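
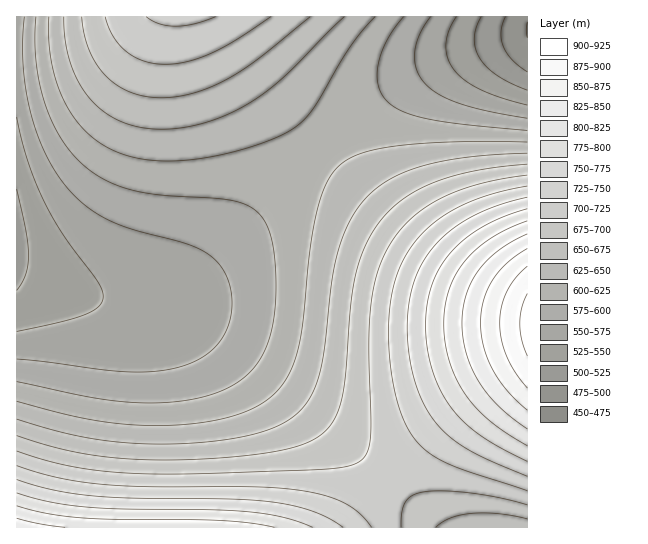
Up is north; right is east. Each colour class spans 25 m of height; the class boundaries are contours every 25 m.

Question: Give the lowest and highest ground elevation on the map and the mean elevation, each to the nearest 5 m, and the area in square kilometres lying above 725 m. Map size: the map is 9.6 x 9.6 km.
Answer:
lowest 475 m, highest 910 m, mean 655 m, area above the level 17.1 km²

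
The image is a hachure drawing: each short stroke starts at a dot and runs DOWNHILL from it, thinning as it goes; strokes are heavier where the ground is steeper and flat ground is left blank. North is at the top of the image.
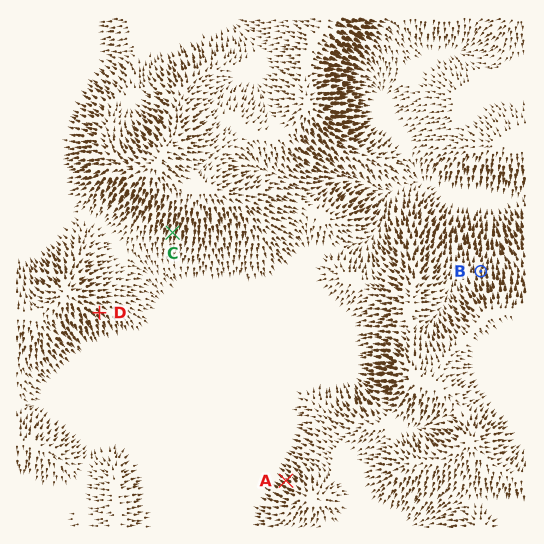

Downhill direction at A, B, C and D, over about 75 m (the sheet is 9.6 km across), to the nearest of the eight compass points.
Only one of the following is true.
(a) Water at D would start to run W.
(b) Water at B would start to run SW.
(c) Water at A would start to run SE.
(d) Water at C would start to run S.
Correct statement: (d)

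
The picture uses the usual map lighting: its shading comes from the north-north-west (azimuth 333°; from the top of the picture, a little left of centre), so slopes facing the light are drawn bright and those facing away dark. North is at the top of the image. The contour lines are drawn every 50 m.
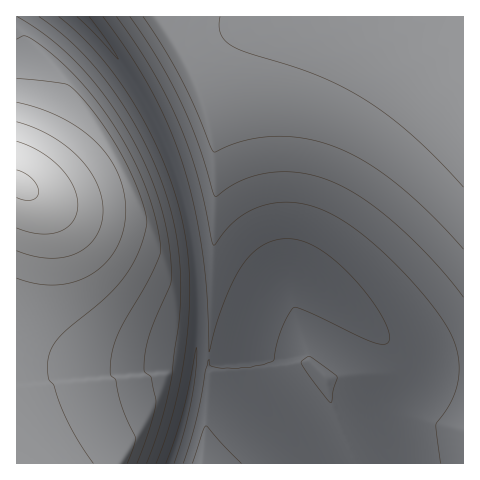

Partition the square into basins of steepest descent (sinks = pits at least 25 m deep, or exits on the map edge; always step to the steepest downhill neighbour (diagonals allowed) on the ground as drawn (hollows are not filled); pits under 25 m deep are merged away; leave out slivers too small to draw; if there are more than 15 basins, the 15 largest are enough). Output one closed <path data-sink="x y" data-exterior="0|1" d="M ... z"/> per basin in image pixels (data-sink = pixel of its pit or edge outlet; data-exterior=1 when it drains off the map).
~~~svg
<path data-sink="171 462" data-exterior="0" d="M463 16l-172 0-43 9-31 15-11 13-4 13 0 14 10 43 5 42-1 57-5 4-58 10-76-19-25-12-33-21-3 1 1 279 447-1z"/><path data-sink="84 17" data-exterior="1" d="M290 16l-273 0-1 167 36 22 25 12 76 19 61-11 3-26 0-34-5-42-10-43 2-23 13-17 21-11 21-7z"/>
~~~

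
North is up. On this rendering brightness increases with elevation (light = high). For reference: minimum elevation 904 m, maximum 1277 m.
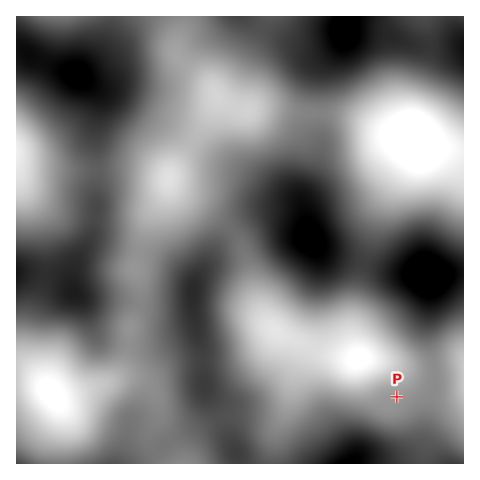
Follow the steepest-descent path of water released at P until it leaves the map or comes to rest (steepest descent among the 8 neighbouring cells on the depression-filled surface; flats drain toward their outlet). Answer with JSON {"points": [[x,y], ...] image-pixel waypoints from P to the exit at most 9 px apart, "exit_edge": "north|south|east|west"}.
{"points": [[397, 397], [403, 406], [412, 416], [416, 425], [416, 434], [414, 444], [405, 453], [396, 456], [386, 456], [377, 456], [368, 456], [358, 460], [355, 463]], "exit_edge": "south"}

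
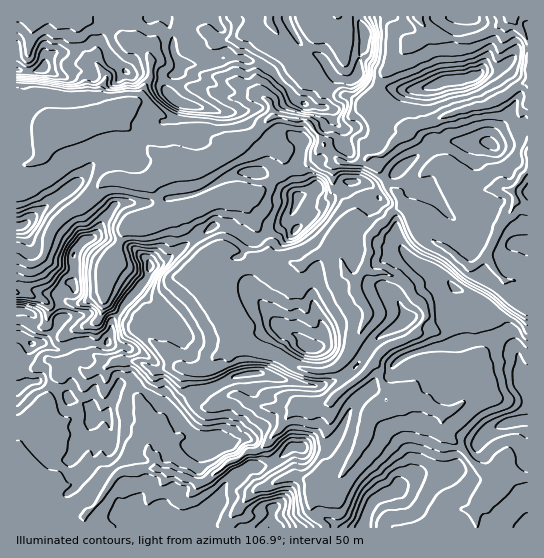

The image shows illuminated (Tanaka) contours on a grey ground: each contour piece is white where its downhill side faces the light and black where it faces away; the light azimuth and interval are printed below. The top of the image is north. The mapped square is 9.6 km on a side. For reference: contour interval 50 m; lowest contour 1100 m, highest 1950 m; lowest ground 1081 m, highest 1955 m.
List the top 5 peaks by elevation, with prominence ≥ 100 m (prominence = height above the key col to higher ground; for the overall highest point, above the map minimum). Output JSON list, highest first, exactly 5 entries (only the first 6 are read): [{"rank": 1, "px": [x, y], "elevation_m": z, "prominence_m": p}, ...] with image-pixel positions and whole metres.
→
[{"rank": 1, "px": [31, 343], "elevation_m": 1955, "prominence_m": 874}, {"rank": 2, "px": [43, 69], "elevation_m": 1828, "prominence_m": 419}, {"rank": 3, "px": [511, 422], "elevation_m": 1685, "prominence_m": 149}, {"rank": 4, "px": [297, 197], "elevation_m": 1667, "prominence_m": 153}, {"rank": 5, "px": [311, 347], "elevation_m": 1629, "prominence_m": 192}]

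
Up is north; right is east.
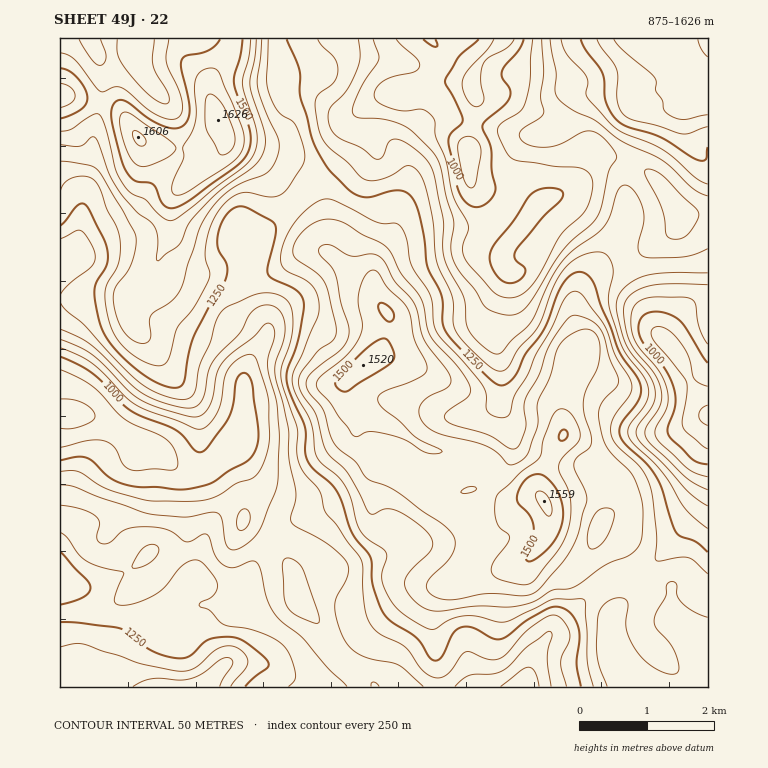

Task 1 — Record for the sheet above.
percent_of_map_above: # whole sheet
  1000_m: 93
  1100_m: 80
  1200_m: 60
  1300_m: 40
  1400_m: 18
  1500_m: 4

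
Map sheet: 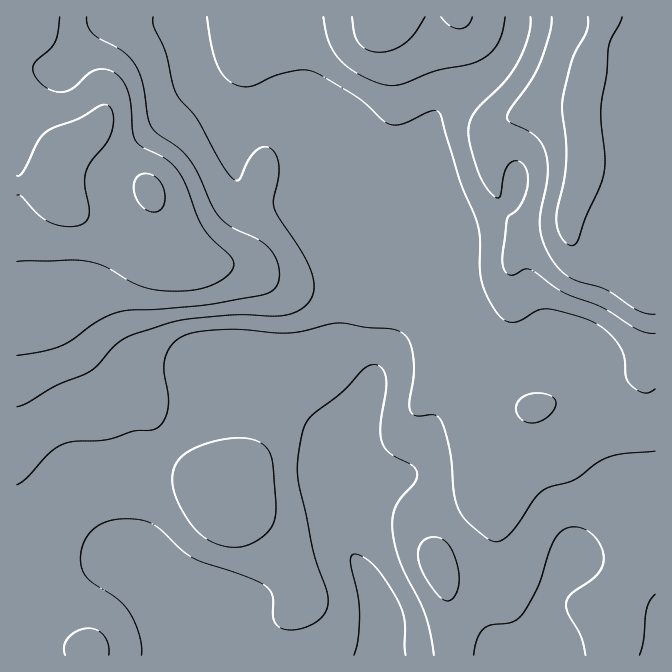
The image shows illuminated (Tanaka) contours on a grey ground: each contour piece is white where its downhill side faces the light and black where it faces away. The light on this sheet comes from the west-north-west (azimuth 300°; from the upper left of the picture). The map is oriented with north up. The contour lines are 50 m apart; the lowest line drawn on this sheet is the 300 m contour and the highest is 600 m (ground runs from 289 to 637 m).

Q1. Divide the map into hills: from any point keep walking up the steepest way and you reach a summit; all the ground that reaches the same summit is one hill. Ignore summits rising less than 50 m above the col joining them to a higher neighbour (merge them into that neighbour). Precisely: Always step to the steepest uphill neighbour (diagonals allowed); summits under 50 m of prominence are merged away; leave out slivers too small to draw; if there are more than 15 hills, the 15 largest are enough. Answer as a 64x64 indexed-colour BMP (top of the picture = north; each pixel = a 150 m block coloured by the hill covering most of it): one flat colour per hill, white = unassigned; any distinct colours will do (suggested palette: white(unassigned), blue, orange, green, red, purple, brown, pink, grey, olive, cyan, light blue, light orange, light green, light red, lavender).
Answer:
<image width="64" height="64" href="data:image/bmp;base64,Qk12CAAAAAAAAHYAAAAoAAAAQAAAAEAAAAABAAQAAAAAAAAIAAATCwAAEwsAABAAAAAAAAAA////ALR3HwAOf/8ALKAsACgn1gC9Z5QAS1aMAMJ34wB/f38AIr28AM++FwDox64AeLv/AIrfmACWmP8A1bDFABEREREREREREREREREREREREREREREREREREREREREREREREREREREREREREREREREREREREREREREREREREREREREREREREREREREREREREREREREREREREREREREREREREREREREREREREREREREREREREREREREREREREREREREREREREREREREREREREREREREREREREREREREREREREREREREREREREREREREREREREREREREREREREREREREREREREREREREREREREREREREREREREREREREREREREREREREREREREREREREREREREREREREREREREREREREREREREREREREREREREREREREREREREREREREREREREREREREREREREREREREREREREREREREREREREREREREREREREREREREREREREREREREREREREREREREREREREREREREREREREREREREREREREREREREREREREREREREREREREREREREREREREREREREREREREREREREREREREREREREREREREREREREREREREREREREREREREREREREREREREREREREREREREREREREREREREREREREREREREREREREREREREREREREREREREREREREREREREREREREREREREREREREREREREREREREREREREREREREREREREREREiIREREREREREREREREREREREREREREREREREREREREiIhEREREREREREREREREREREiIiIhEREREREREREREiIiERERERERERERERERERERESIiIiIRERERERERERESIiIRERERERERERERERERERERIiIiIiERERERERERESIiIhERERERERERERERERERERESIiIiIRERERERERERIiIiERERERERERERERERERERERIiIiIhEREREREREREiIiIRERERERERERERERERERERESIiIiIRERERERERESIiIhERERERERERERERERERERERIiIiIhERERERERERIiIiERERERERERERERERERERERESIiIiERERERERERIiIiIRERERERERERERERERERERERIiIiIhEREREREREiIiIhERERERERERERERERERERERESIiIiERERERERESIiIiERERERERERERERERERERERERIiIiIiERERERESIiIiIRERERERERERERERERERERERESIiIiIiIiERERIiIiIhEREREREREREREREREREREREREiIiIiIiIiIiIiIiIiERERERERERERERERERERERERERIiIiIiIiIiIiIiIiIRERERERERERERERERERERERERESIiIiIiIiIiIiIiIhERERERERERERERERERERERERERESIiIiIiIiIiIiIiERERERERERERERERERERERERERERIiIiIiIiIiIiIiIREREREREREREREREREREREREREREiIiIiIiIiIiIiIhERERERERERERERERERERERERERESIiIiIiIiIiIiIiERERERERERERERERERERERERERERIiIiIiIiIiIiIiIRERERERERERERERERERERERERERESIiIiIiIiIiIiIhERERERERERERERERERERERERERERIiIiIiIiIiIiIiEREREREREREREREREREREREREREREiIiIiIiIiIiIiIRERERERERERERERERERERERERERESIiIiIiIiIiIiIhEREREREREREREREREREREREREREyIiIiIiIiIiIiIiEREREREREREREREREREREREREREzIiIiIiIiIiIiIiIRERERERERERERERERERERERERMzMiIiIiIiIiIiIiIhERERERERERERERERERERERMzMzMiIiIiIiIiIiIiIiEREREREREREREREREREREREzMzMyIiIiIiIiIiIiIiIREREREREREREREREREREREzMzMzIiIiIiIiIiIiIiIhEREREREREREREREREREREzMzMzIiIiIiIiIiIiIiIiERERERERERERERERERERETMzMzMyIiIiIiIiIiIiIiIRERERERERERERERERERETMzMzMzIiIiIiIiIiIiIiIhERERERERERERERERERERMzMzMzMiIiIiIiIiIiIiIiERERERERERERERERERERIzMzMzMyIiIiIiIiIiIiIiIRERERERERERERERERERIzMzMzMzMiIiIiIiIiIiIiIhERERERERERERESIiIiIzMzMzMzMyIiIiIiIiIiIiIiERERERERERERESIiIiIjMzMzMzMzMiIiIiIiIiIiIiIRERERERERERESIiIiIiMzMzMzMzMzMiIiIiIiIiIiIhERERERERERESIiIiIiIzMzMzMzMzMzIiIiIiIiIiIiERERERERERERIiIiIiIzMzMzMzMzMzMzIiIiIiIiIiIREREREREREREiIiIiIjMzMzMzMzMzMzMyIiIiIiIiIhERERERERERESIiIiIiMzMzMzMzMzMzMzIiIiIiIiIiERERERERERERIiIiIiIzMzMzMzMzMzMzMyIiIiIiIiIRERERERERERIiIiIiIiMzMzMzMzMzMzMzIiIiIiIiIhEREREREREREiIiIiIiIzMzMzMzMzMzMzMiIiIiIiIi"/>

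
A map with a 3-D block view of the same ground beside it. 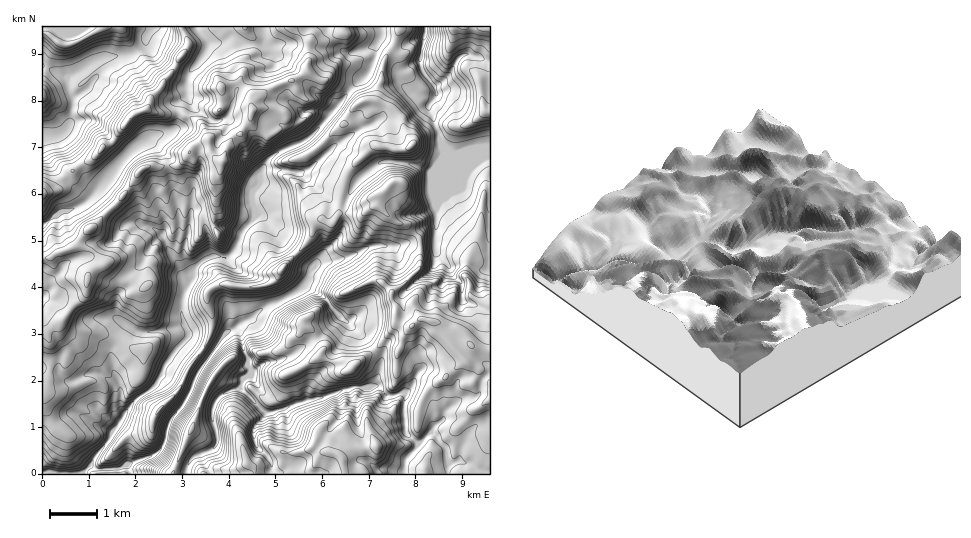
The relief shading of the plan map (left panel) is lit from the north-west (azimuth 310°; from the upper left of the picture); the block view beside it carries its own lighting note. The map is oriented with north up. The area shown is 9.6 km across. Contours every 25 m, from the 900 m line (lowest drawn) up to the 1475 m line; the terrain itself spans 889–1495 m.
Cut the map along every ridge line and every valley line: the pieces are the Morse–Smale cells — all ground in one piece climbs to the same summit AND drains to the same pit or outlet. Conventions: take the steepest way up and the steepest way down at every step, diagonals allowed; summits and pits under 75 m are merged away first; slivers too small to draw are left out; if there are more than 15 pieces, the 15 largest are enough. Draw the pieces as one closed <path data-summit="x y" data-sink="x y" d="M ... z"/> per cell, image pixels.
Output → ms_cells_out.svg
<path data-summit="376 445" data-sink="50 473" d="M400 26l-18 1 0 9-6 9 0 10-7 17-18 15-29 38-15 14-31 14-10 9-6 12 0 9-8 10 4 23-13 15-10 21-7 6-8-2-9 1-14 11-13 32 0 17 2 7-28 8-18 0-9-6-7 4-11 21 2 20 7 17 0 6-13-16-12-6-10 3-11 6-7 0-13-11-12-2 1 106 87 0-3-9-6 3-10 1-15 0-6-4 7-11 11-13 4-10 19-26 25-21 10-20 20-25 23 17 15-21 10-7 6 5 11 41-8 6-3 8-10 2-13 9-5 10 5 34-5 7-17 6-8 12-1 6 218-1 2-15 12-13 0-2-13-13-1-25 2-11-4-2-14 4-9-10-6 0 7-16 0-13-14-18-35-31-7-11-15-10-7 0 6-7 4-11 29-34 3-9 0-13-6 0 6-30-32-16 25-23 24-16 12-4 10-9 2-10-11-5 8-19 3-23 9-13z"/><path data-summit="222 162" data-sink="50 473" d="M381 26l-90 0 18 16-2 29-14 10-22 7-18 13-3 20-8 12-11 7-9 21-4-1-7-6-2-13-3-1-12 6-7 11-11 9-27 0-6 2-24 34-36 33-9 13-16 4-8 6-8 1 0 108 2 2 10 1 13 11 7 0 11-6 10-3 12 6 13 15-2-13-5-9-2-20 11-21 7-4 9 6 18 0 28-8-2-7 0-17 13-32 14-11 9-1 8 2 7-6 10-21 13-15-4-23 8-10 0-9 6-12 10-9 31-14 15-14 29-38 18-15 7-17 0-10 6-9z"/><path data-summit="430 321" data-sink="50 473" d="M419 241l-22 5-22-1-30 13-27 5-6 6-4 11-6 7 7 0 15 10 7 11 32 28 17 21 0 13-7 16 6 0 9 10 14-4 4 2-2 11 1 25 13 13 0 2-12 13-2 15 85 1 1-122-17-5-17-14-7 0-4 3-6-11-6-4-12-2-11 8-12-5-2-4 0-11-4-6 0-8 27-24z"/><path data-summit="430 321" data-sink="425 27" d="M444 147l0 7-4 10 0 32-4 8-1 35-15 2-1 28-27 24 0 8 4 6 0 11 2 4 12 5 11-8 12 2 6 4 6 11 4-3 7 0 17 14 16 5 1-45-20-12 0-9-4-10 0-6 14-36 3-37 7-2 0-45-15 0-22 4z"/><path data-summit="130 119" data-sink="43 136" d="M197 26l-9 0-15 5-20-5-6 9-3 10-10 8-5 2-27 3-19 11 10 11-7 10-12 8-4 25-5 7-7 5 22 31 14-8 9-12 7-2 24-29 10-5 13 4 20-2 3-11 7-6-1-9 2-10 15-20 6-13z"/><path data-summit="222 162" data-sink="43 136" d="M290 26l-93 1 12 16-6 13-15 20-2 10 1 9-7 6-3 11 25 13 7 14 2 15 7 6 5 1 8-21 11-7 8-12 2-7-1-8 5-8 18-11 22-7 11-9 2-29z"/><path data-summit="489 27" data-sink="425 27" d="M489 26l-63 1-6 37 2 7 14 20 0 4-8 12 5 8 9 31 11 8 13-3 24-2z"/><path data-summit="222 162" data-sink="43 225" d="M179 112l-2 1 0 10-4 7-20 6-16 9-40 43-9-9-9-13-13 9-13 15-11 5 1 63 7 0 8-6 16-4 9-13 36-33 24-34 6-2 27 0 11-9 7-11 15-6-9-17z"/><path data-summit="192 428" data-sink="50 473" d="M235 328l-11 7-27 38-10 26-18 23-3 18-5 9-11 7-21 8-2 2 4 8 54 0 5-13 5-6 14-4 7-6 1-11-5-14 2-14 6-10 20-8 3-8 8-6-11-41z"/><path data-summit="159 409" data-sink="50 473" d="M187 339l-17 18-14 27-7 7-11 6-14 17-6 12-6 5-4 10-15 17-3 7 2 2 4 2 25-1 16-8 13-4 11-7 5-9 4-20 13-15 14-32 12-16z"/><path data-summit="390 185" data-sink="425 27" d="M396 161l-16 1-17 12-11 14-7 15-1 9 2 2 17 0 11-8 5 0 14 14 12 4 11 11 9-8 11-3 0-20 4-8 0-32-7 8-3 0-19-8z"/><path data-summit="59 43" data-sink="43 136" d="M152 26l-109 0-1 39 26 12 31-18 30-4 5-2 10-8z"/><path data-summit="411 146" data-sink="425 27" d="M404 87l-10 3-9 15 6 3 9 10 5 12 7 11 0 5-9 4-23-4-8 1-21 21-6 14 9 3 9-11 20-13 28 3 19 8 3 0 6-7 5-15-16-43 7-10-14-2z"/><path data-summit="411 146" data-sink="50 473" d="M388 105l-4 2-1 8-6 5-7 5-9 3-24 16-25 23 32 15 7-14 21-21 8-1 15 4 15-3 2-6-7-11-5-12z"/><path data-summit="390 185" data-sink="50 473" d="M379 206l-5 0-11 8-18-1-1 13-3 9-24 27 28-4 30-13 22 1 14-5 5-6-11-11-12-4z"/>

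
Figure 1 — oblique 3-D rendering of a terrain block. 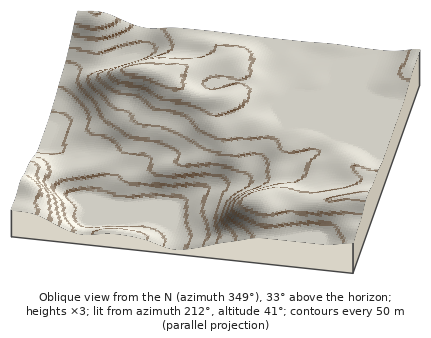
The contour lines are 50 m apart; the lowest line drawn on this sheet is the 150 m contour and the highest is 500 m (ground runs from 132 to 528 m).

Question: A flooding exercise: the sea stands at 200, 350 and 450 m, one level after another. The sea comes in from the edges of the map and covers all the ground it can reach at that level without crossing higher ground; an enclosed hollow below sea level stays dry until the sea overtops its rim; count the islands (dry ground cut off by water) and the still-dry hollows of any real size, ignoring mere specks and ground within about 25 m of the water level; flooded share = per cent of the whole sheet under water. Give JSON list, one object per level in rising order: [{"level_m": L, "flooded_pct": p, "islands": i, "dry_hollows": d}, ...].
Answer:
[{"level_m": 200, "flooded_pct": 13, "islands": 0, "dry_hollows": 0}, {"level_m": 350, "flooded_pct": 37, "islands": 0, "dry_hollows": 0}, {"level_m": 450, "flooded_pct": 86, "islands": 1, "dry_hollows": 0}]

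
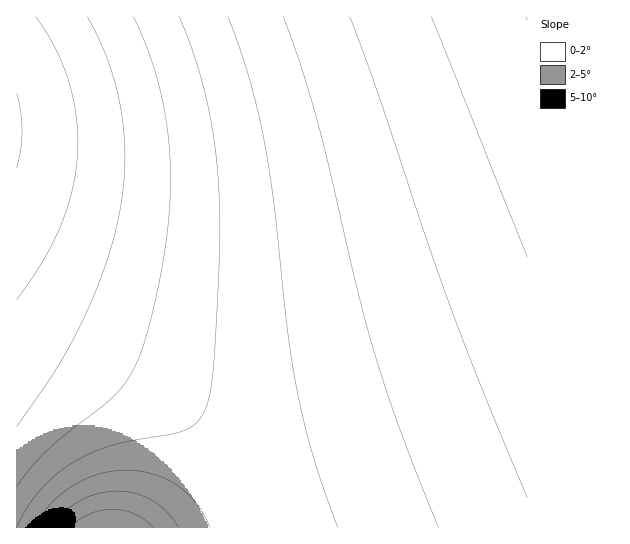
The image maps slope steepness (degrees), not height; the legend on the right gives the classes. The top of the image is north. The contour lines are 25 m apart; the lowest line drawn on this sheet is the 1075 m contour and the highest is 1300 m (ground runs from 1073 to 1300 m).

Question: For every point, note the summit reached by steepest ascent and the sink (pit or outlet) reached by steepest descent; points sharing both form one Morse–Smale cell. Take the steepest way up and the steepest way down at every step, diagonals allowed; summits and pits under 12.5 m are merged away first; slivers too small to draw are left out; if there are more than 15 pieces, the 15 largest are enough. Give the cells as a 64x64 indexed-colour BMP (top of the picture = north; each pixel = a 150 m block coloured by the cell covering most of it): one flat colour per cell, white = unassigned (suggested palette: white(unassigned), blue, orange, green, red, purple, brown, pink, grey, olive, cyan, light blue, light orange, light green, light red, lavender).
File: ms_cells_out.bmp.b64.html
<image width="64" height="64" href="data:image/bmp;base64,Qk12CAAAAAAAAHYAAAAoAAAAQAAAAEAAAAABAAQAAAAAAAAIAAATCwAAEwsAABAAAAAAAAAA////ALR3HwAOf/8ALKAsACgn1gC9Z5QAS1aMAMJ34wB/f38AIr28AM++FwDox64AeLv/AIrfmACWmP8A1bDFACIiIiIiIiIiIiIiIiIiIhERERERERERERERERERERERIiIiIiIiIiIiIiIiIiIiEREREREREREREREREREREREiIiIiIiIiIiIiIiIiIiIRERERERERERERERERERERESIiIiIiIiIiIiIiIiIiIRERERERERERERERERERERERIiIiIiIiIiIiIiIiIiIhEREREREREREREREREREREREiIiIiIiIiIiIiIiIiIhERERERERERERERERERERERESIiIiIiIiIiIiIiIiIiERERERERERERERERERERERERIiIiIiIiIiIiIiIiIiEREREREREREREREREREREREREiIiIiIiIiIiIiIiIiIRERERERERERERERERERERERESIiIiIiIiIiIiIiIiIRERERERERERERERERERERERERIiIiIiIiIiIiIiIiIREREREREREREREREREREREREREiIiIiIiIiIiIiIiIRERERERERERERERERERERERERESIiIiIiIiIiIiIiIRERERERERERERERERERERERERERIiIiIiIiIiIiIiIREREREREREREREREREREREREREREiIiIiIiIiIiIiIRERERERERERERERERERERERERERESIiIiIiIiIiIiIRERERERERERERERERERERERERERERIiIiIiIiIiIiIREREREREREREREREREREREREREREREiIiIiIiIiIiERERERERERERERERERERERERERERERESIiIiIiIiIiERERERERERERERERERERERERERERERERIiIiIiIiIhEREREREREREREREREREREREREREREREREiIiIiIiIRERERERERERERERERERERERERERERERERESIiIiIiERERERERERERERERERERERERERERERERERERIiIiIhEREREREREREREREREREREREREREREREREREREiIiIRERERERERERERERERERERERERERERERERERERESIiIRERERERERERERERERERERERERERERERERERERERIiEREREREREREREREREREREREREREREREREREREREREhERERERERERERERERERERERERERERERERERERERERERERERERERERERERERERERERERERERERERERERERERERERERERERERERERERERERERERERERERERERERERERERERERERERERERERERERERERERERERERERERERERERERERERERERERERERERERERERERERERERERERERERERERERERERERERERERERERERERERERERERERERERERERERERERERERERERERERERERERERERERERERERERERERERERERERERERERERERERERERERERERERERERERERERERERERERERERERERERERERERERERERERERERERERERERERERERERERERERERERERERERERERERERERERERERERERERERERERERERERERERERERERERERERERERERERERERERERERERERERERERERERERERERERERERERERERERERERERERERERERERERERERERERERERERERERERERERERERERERERERERERERERERERERERERERERERERERERERERERERERERERERERERERERERERERERERERERERERERERERERERERERERERERERERERERERERERERERERERERERERERERERERERERERERERERERERERERERERERERERERERERERERERERERERERERERERERERERERERERERERERERERERERERERERERERERERERERERERERERERERERERERERERERERERERERERERERERERERERERERERERERERERERERERERERERERERERERERERERERERERERERERERERERERERERERERERERERERERERERERERERERERERERERERERERERERERERERERERERERERERERERERERERERERERERERERERERERERERERERERERERERERERERERERERERERERERERERERERERERERERERERERERERERERERERERERERERERERERERERERERERERERERERERERERERERERERERERERERERERERERERERERERERERERERERERERERERERERERERERERERERERERERERERERERERERERERERERERERERERERERERERERERERERERERERERERERERERERERERERERERERERERERERERERERERERERERERERERERERERERERERERERERERERERERERERERERERERERERERERERERERERERERERERERERERERERERERERERERERERERERERERERERERERERERERERERERERERERERERERERERERERERERERERERERERERERERERERERERERERERERERERERERERERERERERERERERERERERERERERERERERERERERERERERERERERERERERERERERERERERERERERERERERERERERERERERERERERERERERERERERERERERERERERERERERERERERERERERERERERERERERERERERERERERERERERER"/>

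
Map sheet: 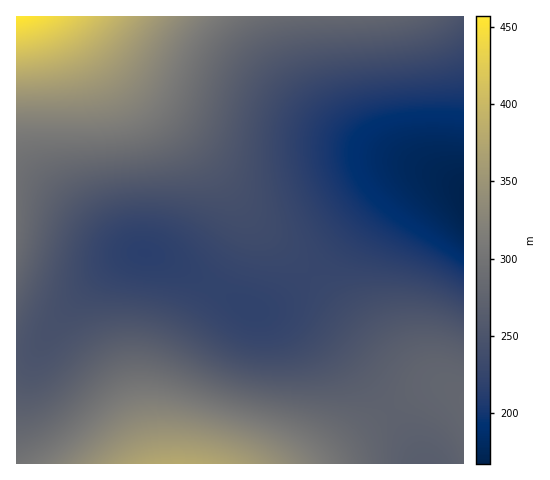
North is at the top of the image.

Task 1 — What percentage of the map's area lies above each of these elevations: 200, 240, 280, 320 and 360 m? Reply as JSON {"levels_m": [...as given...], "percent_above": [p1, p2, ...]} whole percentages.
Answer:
{"levels_m": [200, 240, 280, 320, 360], "percent_above": [92, 62, 28, 13, 5]}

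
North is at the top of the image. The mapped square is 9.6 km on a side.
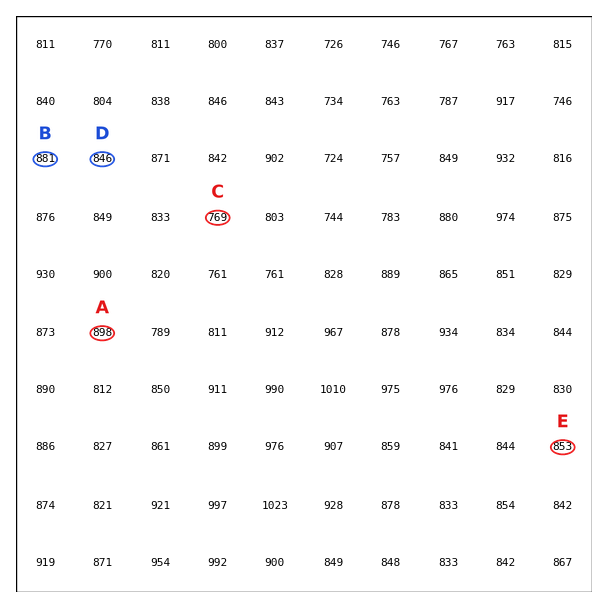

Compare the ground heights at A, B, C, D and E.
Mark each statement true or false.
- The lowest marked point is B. false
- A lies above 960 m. false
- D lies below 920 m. true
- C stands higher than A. false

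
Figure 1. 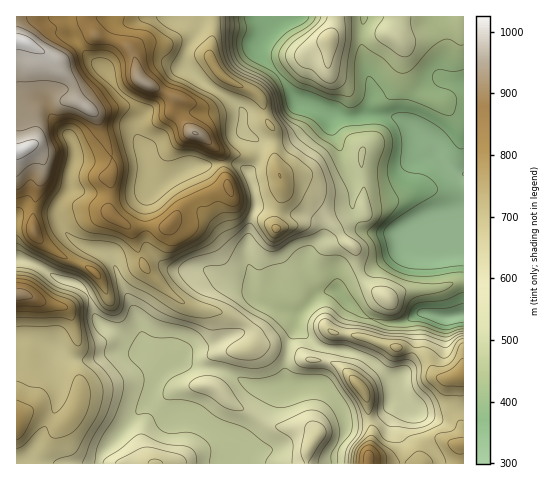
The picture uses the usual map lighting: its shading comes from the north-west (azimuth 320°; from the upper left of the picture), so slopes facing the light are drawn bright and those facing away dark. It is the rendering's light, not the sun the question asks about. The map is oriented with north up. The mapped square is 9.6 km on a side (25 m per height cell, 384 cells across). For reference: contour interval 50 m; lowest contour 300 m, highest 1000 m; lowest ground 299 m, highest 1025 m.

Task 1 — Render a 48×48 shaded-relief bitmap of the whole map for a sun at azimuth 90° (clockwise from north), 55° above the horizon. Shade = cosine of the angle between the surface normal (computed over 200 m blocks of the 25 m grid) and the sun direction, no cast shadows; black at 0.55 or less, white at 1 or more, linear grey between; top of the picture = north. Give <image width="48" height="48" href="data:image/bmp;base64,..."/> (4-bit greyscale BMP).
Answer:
<image width="48" height="48" href="data:image/bmp;base64,Qk32BAAAAAAAAHYAAAAoAAAAMAAAADAAAAABAAQAAAAAAIAEAAATCwAAEwsAABAAAAAAAAAAAAAAABEREQAiIiIAMzMzAERERABVVVUAZmZmAHd3dwCIiIgAmZmZAKqqqgC7u7sAzMzMAN3d3QDu7u4A////AJmaqry3Z3eJqsy6mZmIdWvLUATNyYmoZ6mZmrzKdniZmbu6mZmYdFrcYAPMuYmWZ7uYmrzclmiqmZqpmZiIdVjNswGrmHh2eMyomrzcuXmqmZmZmYh3d3e9xwKbmHZnd8y5ibzMypmqmZmZiIiIh3i8xxSrqYVFZru6iKvNy6mZmZmHeJqph3irpgXMqpYzeaq7mJvN3LqZmZh2irqpmIiaggftqYUkiaqql4rM3LqYiHd4q7qpmZmZUAvtqGMliJmamIrMzLqYh2eau6mZmZmWAGztpzEmiJmZmJvMy7qZiHeaqYiamYh0BKzLlxBGd5mpmavLu6mZmYiJh3irp2eHeKunhzJ3VJmqmazMupmZmYZnd4q7t2mqqZhTaHeZQZmql53cupmZmYZnd4q8yYmZh1VVi6mpMJmZh63buqmZmXZoh4m8yoY1h3mYZ4iXEJmZh87amqmIh2V5mZm8ymIoqYmZhmeYQIiIie7Hi7hmZWeZmru7unJJuZmZrLqql3eJrO6DnbZVVoqqvMuqqYZpuoVWrduZmpm8u9w03ZZVabuqu7qZmamJqFRYzcmZqqvLqqYI3HZXrLuqu6qZmaqql1VpvLqqqoq8umAc2WZ7zLqqqqmZmZqqlmeJqpmImXm6YxKtxle93LqqqqmZmamqh4qqqph3d5hiJYq8lVi8u7qZq6mZmqmZhpzMupmYiEIUm7uqdWmomqqau6iIqqmIdq3typmZmQBrzLqYZXl2iqq7u6dGq6mHeL3tuZmZmQPNyod3VZpmirzMu6QFu6qYi83duZmZmQbet2Zmabp2m7zLq6QWzcupq7vdupmZmSfdp2ZWm7lkaru7mrhYvLuru5rNy6mZmVjNp2ZYvMpzOKqpi+xnq7u8yprMu7qpmYm9uHZozcqGRXmYjfxmm7u8y5rMuqqqqqms2nVXzsqYdVZ3nupVnMu9y5rMuqqqqrmd62RYztqZmHZEndhFrLvNyprMupqqqrqd7HRXvtqZmZhlrbdGq7vdyYrMypmqqbqt7YVXvdqYmZdWvKlnq7vNuIrNy6qpiKu97oRYzcqHd2Mp7bqJu7u8p3q926qod4nO7WNZ3bmGMjWu7KmJzLu6hnm93KqYd4i+6kNr3aiGEFre65h63czKdnisy6mHd5m9yEON7KdURYvO25d83Lu6iIiauph3iZm6h1a+7KhCarvN25eu3KqpiJmaqYd4mpqod4rN3KdCabzNyna/7amHaKqZmIiJqpmYiJvNyUJXiru7l2ne/IZVebuYiZmZqpmZibzMkgW9uqqWaLvN2FRGrMuYiaqZmpmZmt3KUDrNyqhFu6msg0VZzdqHiaqpmYmZrO7JQFzd24Vb3KqnM2d63cqHeaupmYiZve2nQnzcy3WN7sqEJHh63cl3eLupiImrvMmHVqzLzJaN/9p0I2d53sl2ebupmKvLu4WKmZvMzKiN/9qGMjRZ3shmirupmLu7qnarqpq7uqmc/tuYdTE3zchXm7upiKq7qXm7qrqrqZmc79uZmFEFrchmmruZiA=="/>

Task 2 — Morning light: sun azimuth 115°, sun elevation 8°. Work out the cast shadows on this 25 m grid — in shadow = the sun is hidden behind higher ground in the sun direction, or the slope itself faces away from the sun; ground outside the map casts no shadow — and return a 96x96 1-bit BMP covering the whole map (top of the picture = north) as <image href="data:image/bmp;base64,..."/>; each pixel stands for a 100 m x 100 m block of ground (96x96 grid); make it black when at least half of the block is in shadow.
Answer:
<image width="96" height="96" href="data:image/bmp;base64,Qk2+BAAAAAAAAD4AAAAoAAAAYAAAAGAAAAABAAEAAAAAAIAEAAATCwAAEwsAAAIAAAAAAAAA////AAAAAAAAADwAAAAAGAfgAAAAAD4AAAAAeB/gAAAAAD8AAAAA/D/gAAAAAD+AAAAB/H/wABgAAB/AAAAB/v/wCDgAAA/AAAAA///wAH4AAAfAAAAAP//wD/4AAAHAAAAAP//wH/4AAAAAAAAA///wP/wAAAAAAAAD///gf/gAAAAAAAAH/n/g//AAAAAAAAAH/j/g//AAAAAAAAAP/j/gf/AAAAAAAAAHAD/gP+AAAAAAAAAAAH/AP+AAAAAAAAAAAH/AP8AAAAAAAAAAAP+AP8AAAAAAHgAAAf+AfwAAAAAAP4AAA/8Af8AAAAAAPwAAA/8A//wAAAAAGAAAAf4A//4AAAAAAAAAEPwA//4AAAAAAAAAPAAAP/8AAAAAA4AAPAAABP8AAAAAA9wAeAAAAP8AAAAAAh4AOAAAgP8AAAAAAA+AEAAD5/8AAAAAAAAAA8AH//8AAAAAAAAAD8H///8AAAAAAAAAH8f///8AAAAAAAAAP8f///8AAAAAAAAAf8fv//wAAAAAAAAA/+AAHwAAAGAAAAAB/8AgAAAAAOAAAAAB/8BwAAAAAeAAAAAAAAD4AAAAA+AAAAAAAAH4AAAAB8AAAAAAAAP8AACAH8AAAAAAAAPwAADAP4AAAAAAAAOAAPDAPwEAAAAAAAAAB/7ABgOAAAAAAAAAB/+AAAfAAAAAAAAAB/4AAAfAAAAAAAAAA/AAAAeAAAAAAAAAAAAAAAcAAAAAAAAAAAAAAAMAAAAAAAAAAADgAAAAAAAMAAAAAADgAAAAAAAeAAAAAADgAAAAAAA+AAAAAADgAAAGAAB+AAAAAADwAAAPAAB+AAAAAADwAAAfgAB+AAAAAADgAMA/wAB+AAAAAADgA+B/wAA8AAAAAAAgB+D/4AAcAAAAAAAAH+D/8AAcAAAAAAAAP+D/+AAcAAAAAAAAP8B//wAeAAAAAAAAHgA///gfAAAAAAAAD4AP//g/AAAAAAAAD8AB//g/AAAAAAAAH+AA//h/AAAAAAAAH/AAP/h+AAAAAAAAH/AAP+A+AAAAAAAAH8AAHgAeAAAAAAAAH4AAAAAeAAMAAAAAD4AAAAAOAAcAAABADwAA4AAEAAcAAADgHwAB8AAAAA+AAADgHwAD+AAAAB/AAAAAHwAH+AAAAD/wAAAADAAP+AAAAD/4AAAAAAAf8AAIAD/gAAAAAAA/gAAYAAAAAAAAAAB/gAAQAAAAAAAAAAB/gAAAAAAAAAAAAAB/gAAAAAAAAAAAAAAjAAAAAAAAAAAAAAAAAAAAAAAAAAAAAAGAAAAAAAAAAAAAAAfAAAAAAAAAAAAAAA/AAAAAAAAAAAAAAD/AAOAAcAAAAAAAAH/AAcAA8AAAAAAAAP+AA4AB8AAAAAAAAf+AB4AH8AAAAAAAAf8AD4AP8AAAAAAAAH4AD4Af+AAAAAAAAAAAD4A//AAAAAAAAgAAB8B//4AAAAAABwAAA8B//8AYAAAADwAAAIB//+A8AAAADAAAAAA//+A+AAAAAAAAAAA///A+AAAACAAAAAA///A+AAA="/>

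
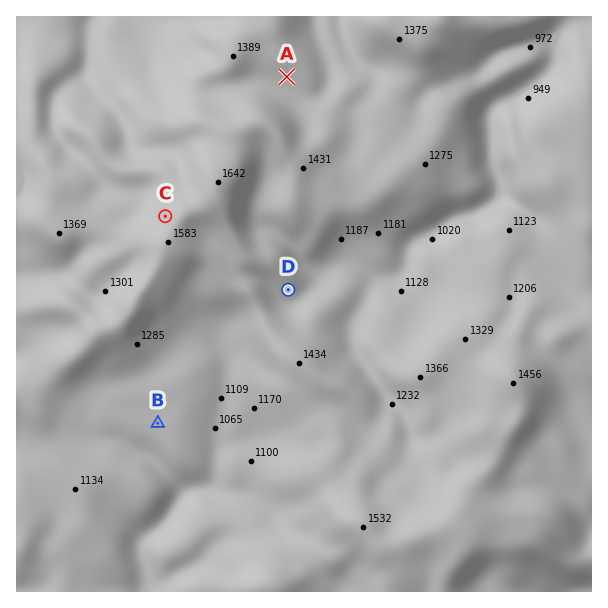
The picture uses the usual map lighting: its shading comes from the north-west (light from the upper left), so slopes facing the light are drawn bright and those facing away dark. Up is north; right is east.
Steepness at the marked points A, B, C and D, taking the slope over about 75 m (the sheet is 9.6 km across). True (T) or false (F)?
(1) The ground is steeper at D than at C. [F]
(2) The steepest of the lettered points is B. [F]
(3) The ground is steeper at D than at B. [T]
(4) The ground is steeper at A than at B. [T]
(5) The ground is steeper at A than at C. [F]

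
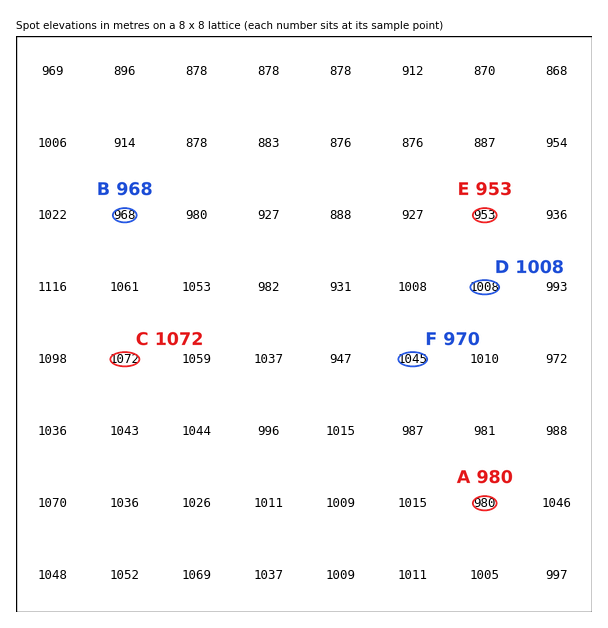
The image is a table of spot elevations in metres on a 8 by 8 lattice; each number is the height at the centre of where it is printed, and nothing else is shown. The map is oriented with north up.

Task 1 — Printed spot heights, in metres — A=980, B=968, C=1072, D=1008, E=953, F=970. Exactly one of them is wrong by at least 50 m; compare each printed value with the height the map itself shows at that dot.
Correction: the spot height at F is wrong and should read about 1045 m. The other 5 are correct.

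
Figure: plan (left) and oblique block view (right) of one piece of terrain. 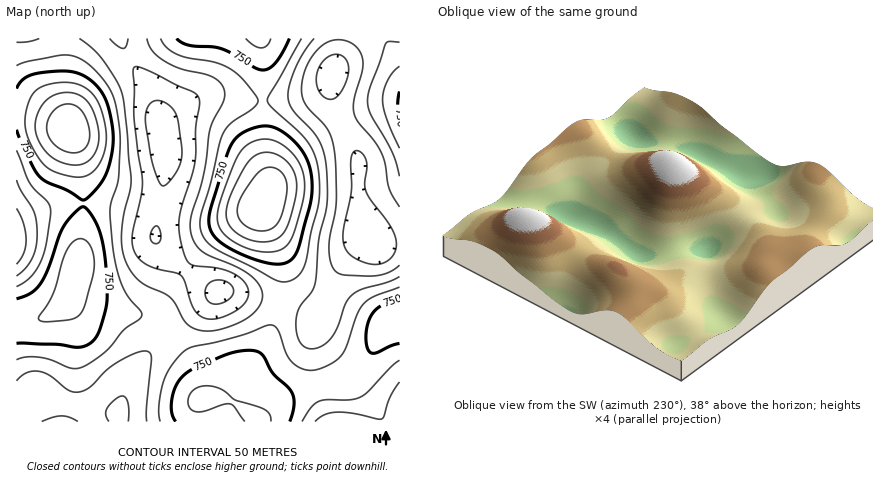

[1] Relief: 510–950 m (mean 690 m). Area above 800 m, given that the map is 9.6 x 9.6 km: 11.1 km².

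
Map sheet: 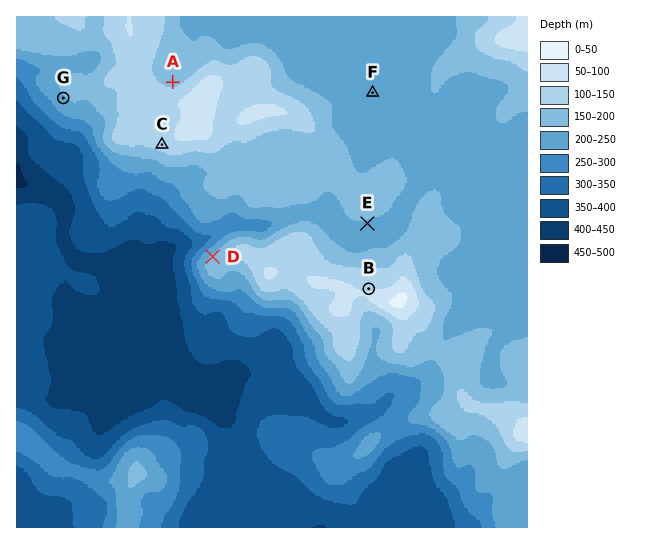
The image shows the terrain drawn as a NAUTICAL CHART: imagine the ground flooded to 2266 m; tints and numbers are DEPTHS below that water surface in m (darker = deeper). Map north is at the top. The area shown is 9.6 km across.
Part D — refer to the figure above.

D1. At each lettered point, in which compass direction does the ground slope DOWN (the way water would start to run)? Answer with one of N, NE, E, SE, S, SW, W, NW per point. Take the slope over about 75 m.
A N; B N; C SW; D NW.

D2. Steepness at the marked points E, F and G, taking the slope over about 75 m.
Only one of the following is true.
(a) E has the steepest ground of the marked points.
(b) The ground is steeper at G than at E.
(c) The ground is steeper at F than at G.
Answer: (b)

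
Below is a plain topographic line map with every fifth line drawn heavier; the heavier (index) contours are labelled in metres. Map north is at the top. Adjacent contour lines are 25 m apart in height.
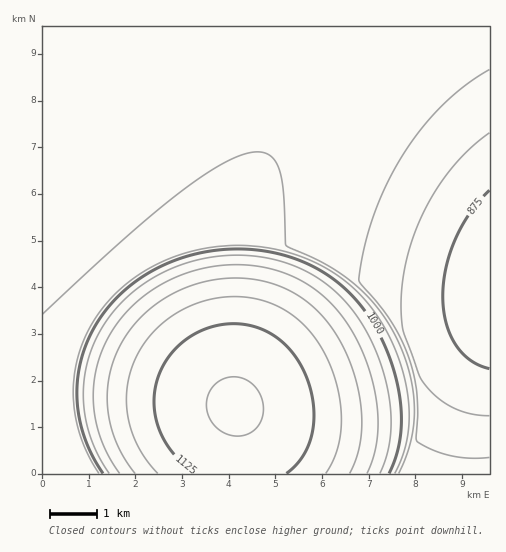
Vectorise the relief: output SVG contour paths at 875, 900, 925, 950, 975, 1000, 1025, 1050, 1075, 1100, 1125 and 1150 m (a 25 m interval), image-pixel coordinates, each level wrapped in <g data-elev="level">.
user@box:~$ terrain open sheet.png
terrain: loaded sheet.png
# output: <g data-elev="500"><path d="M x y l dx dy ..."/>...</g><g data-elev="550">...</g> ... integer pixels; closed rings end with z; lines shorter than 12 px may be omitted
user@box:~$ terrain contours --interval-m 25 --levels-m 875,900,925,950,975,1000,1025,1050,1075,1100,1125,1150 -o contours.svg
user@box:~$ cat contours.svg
<g data-elev="875"><path d="M489 369l-10-4-9-5-8-7-6-8-10-22-3-27 3-29 9-28 16-27 18-22"/></g><g data-elev="900"><path d="M489 416l-18-2-17-6-16-10-13-13-6-9-15-41-2-11-1-19 2-24 4-25 8-24 10-23 13-23 16-21 17-17 18-15"/></g><g data-elev="925"><path d="M489 457l-19 1-19-2-18-6-16-8 0-50-3-18-6-18-8-19-9-16-14-19-16-18-2-4 5-32 9-31 13-32 16-29 19-26 21-24 23-20 24-16"/></g><g data-elev="950"><path d="M399 473l11-30 4-29-3-34-9-30-18-33-11-15-14-14-29-21-44-21-2-49-3-20-5-15-9-8-12-2-16 4-21 11-25 16-61 49-89 82"/></g><g data-elev="975"><path d="M395 473l7-15 5-20 2-18-1-21-4-22-7-22-9-21-12-20-11-15-14-13-16-12-18-11-17-7-19-6-21-3-23-2-21 2-21 3-22 7-18 8-19 12-17 13-13 14-12 17-9 16-7 19-4 18-1 22 2 20 5 20 9 20 10 17"/></g><g data-elev="1000"><path d="M389 473l7-17 4-18 1-18-1-20-4-21-7-23-9-21-12-19-11-15-13-13-15-12-15-9-19-8-19-6-19-3-20-1-22 1-20 4-19 6-21 9-19 12-15 13-14 15-11 15-9 18-6 18-3 19-1 20 2 20 6 19 8 19 10 16"/></g><g data-elev="1025"><path d="M380 473l6-16 4-17 1-19-1-19-4-22-7-21-9-20-10-18-11-16-12-12-13-11-15-9-16-7-17-6-19-4-20-1-20 1-20 4-21 7-18 8-17 11-16 13-13 15-11 16-8 16-6 18-3 18-1 19 3 19 5 18 8 18 10 17"/></g><g data-elev="1050"><path d="M367 473l6-15 4-16 1-18-1-18-3-20-6-21-8-19-10-18-10-14-12-13-12-11-14-9-15-7-16-5-17-3-18-1-18 1-20 4-19 6-17 8-17 11-14 12-12 14-10 15-8 16-5 18-2 17 0 19 2 17 6 18 7 16 11 16"/></g><g data-elev="1075"><path d="M350 473l6-14 4-15 2-16-1-18-2-18-5-19-7-18-9-17-19-25-12-11-12-8-14-7-14-5-16-3-16-1-19 1-17 4-17 6-16 8-14 10-13 12-11 13-8 15-7 14-4 17-2 16 1 18 3 16 6 16 8 15 10 14"/></g><g data-elev="1100"><path d="M326 473l7-12 5-13 3-14 0-15-4-33-12-32-16-24-21-18-25-11-28-4-15 1-15 3-15 5-14 8-13 9-12 11-9 13-7 13-5 14-3 15 0 16 2 15 4 15 6 14 9 13 10 11"/></g><g data-elev="1125"><path d="M286 473l9-7 7-9 6-10 4-12 2-26-6-28-12-24-17-18-10-6-11-5-24-4-13 1-13 3-12 5-11 7-11 10-8 10-6 11-4 13-2 12 0 13 3 13 4 12 6 11 9 11 9 9 12 8"/></g><g data-elev="1150"><path d="M236 436l11-2 9-6 6-9 1-12-2-12-8-10-10-7-11-1-11 3-8 7-5 9-2 11 3 10 7 10 10 7z"/></g>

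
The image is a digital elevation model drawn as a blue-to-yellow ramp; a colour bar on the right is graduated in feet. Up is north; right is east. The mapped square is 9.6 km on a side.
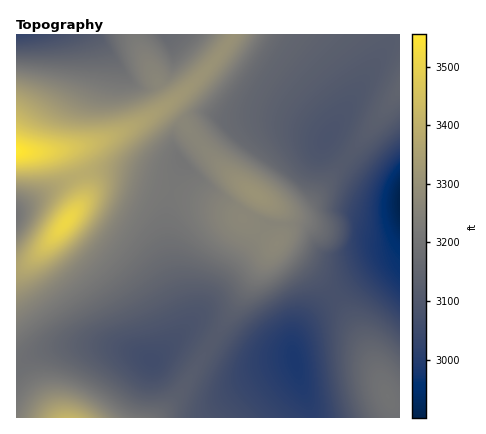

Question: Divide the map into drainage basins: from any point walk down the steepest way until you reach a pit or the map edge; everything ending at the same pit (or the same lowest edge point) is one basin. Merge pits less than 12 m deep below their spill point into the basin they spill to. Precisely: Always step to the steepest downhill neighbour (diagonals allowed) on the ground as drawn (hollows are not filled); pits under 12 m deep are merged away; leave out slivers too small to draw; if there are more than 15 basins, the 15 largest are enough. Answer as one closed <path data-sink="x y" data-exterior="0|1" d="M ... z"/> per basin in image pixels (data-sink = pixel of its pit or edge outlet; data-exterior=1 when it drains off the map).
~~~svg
<path data-sink="400 202" data-exterior="1" d="M400 34l-166 0-23 32-25 25-20 15-32 20-22 11-20 7-29 6 9 6 7 14 5 18-2 14 11-16 11-9 16-1 14 3 46 14 46 17 16 8 58 43 30 29 22 30 22 42 19 46 1 10 6 0z"/><path data-sink="152 360" data-exterior="0" d="M120 176l-12 0-8 3-50 63-22 21-12 5 0 150 142 0 23-26 74-118 21-30-34-26-16-8-46-17z"/><path data-sink="294 360" data-exterior="0" d="M278 244l-23 30-74 118-23 26 236 0-1-10-19-46-16-32-14-22-30-34z"/><path data-sink="16 34" data-exterior="1" d="M136 34l-120 0 0 116 38 1 38-7 26-10 46-26 4-4-1-6-29-54z"/><path data-sink="16 216" data-exterior="1" d="M62 150l-46 2 0 116 12-5 22-21 24-28 9-14 1-12-7-22-5-10z"/><path data-sink="164 34" data-exterior="1" d="M234 34l-98 0 0 4 31 60 1 6 18-13 25-25z"/>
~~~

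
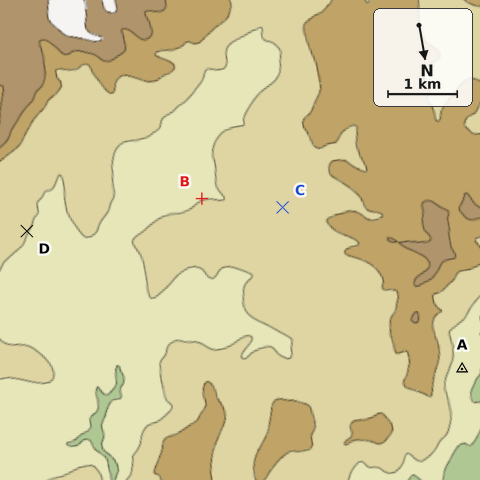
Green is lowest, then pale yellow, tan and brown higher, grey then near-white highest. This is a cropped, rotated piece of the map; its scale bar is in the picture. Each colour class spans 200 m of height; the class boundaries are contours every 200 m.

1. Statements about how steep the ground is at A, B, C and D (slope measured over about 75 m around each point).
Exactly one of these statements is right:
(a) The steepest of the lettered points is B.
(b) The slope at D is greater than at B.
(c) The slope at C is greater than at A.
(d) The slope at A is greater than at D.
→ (d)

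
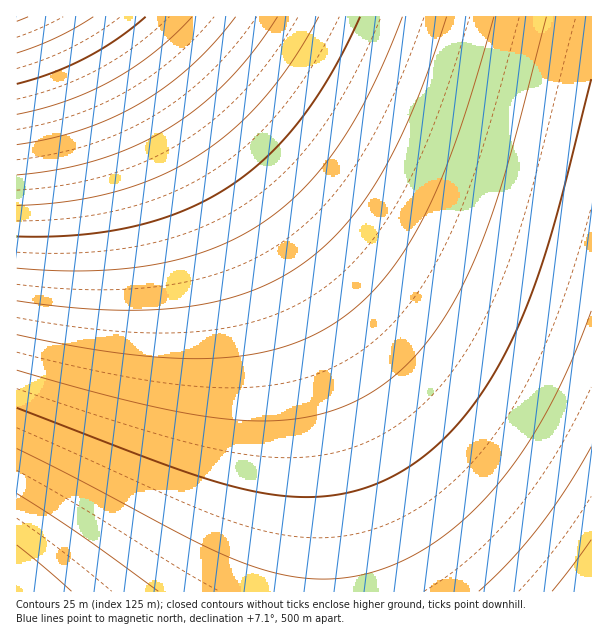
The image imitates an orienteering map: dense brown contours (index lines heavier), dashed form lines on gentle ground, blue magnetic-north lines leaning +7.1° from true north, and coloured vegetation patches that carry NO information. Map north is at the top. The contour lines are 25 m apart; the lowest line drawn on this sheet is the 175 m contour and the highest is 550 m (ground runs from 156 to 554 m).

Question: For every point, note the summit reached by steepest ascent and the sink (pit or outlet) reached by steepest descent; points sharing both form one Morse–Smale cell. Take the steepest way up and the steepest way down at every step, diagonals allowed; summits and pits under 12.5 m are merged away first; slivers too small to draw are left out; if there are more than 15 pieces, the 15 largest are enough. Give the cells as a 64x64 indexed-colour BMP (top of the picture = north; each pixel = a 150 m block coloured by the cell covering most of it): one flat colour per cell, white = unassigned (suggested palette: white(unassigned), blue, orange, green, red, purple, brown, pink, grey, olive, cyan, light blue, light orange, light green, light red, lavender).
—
<image width="64" height="64" href="data:image/bmp;base64,Qk12CAAAAAAAAHYAAAAoAAAAQAAAAEAAAAABAAQAAAAAAAAIAAATCwAAEwsAABAAAAAAAAAA////ALR3HwAOf/8ALKAsACgn1gC9Z5QAS1aMAMJ34wB/f38AIr28AM++FwDox64AeLv/AIrfmACWmP8A1bDFACIiIiIiIiIiIiIiIiIiIiIiERERERERERERERERERERIiIiIiIiIiIiIiIiIiIiIiIREREREREREREREREREREiIiIiIiIiIiIiIiIiIiIiIhERERERERERERERERERESIiIiIiIiIiIiIiIiIiIiIiERERERERERERERERERERIiIiIiIiIiIiIiIiIiIiIiIREREREREREREREREREREiIiIiIiIiIiIiIiIiIiIiIhERERERERERERERERERESIiIiIiIiIiIiIiIiIiIiIiERERERERERERERERERERIiIiIiIiIiIiIiIiIiIiIiIREREREREREREREREREREiIiIiIiIiIiIiIiIiIiIiIhERERERERERERERERERESIiIiIiIiIiIiIiIiIiIiIiERERERERERERERERERERIiIiIiIiIiIiIiIiIiIiIiIREREREREREREREREREREiIiIiIiIiIiIiIiIiIiIiIhERERERERERERERERERESIiIiIiIiIiIiIiIiIiIiIiERERERERERERERERERERIiIiIiIiIiIiIiIiIiIiIiIREREREREREREREREREREiIiIiIiIiIiIiIiIiIiIiIRERERERERERERERERERESIiIiIiIiIiIiIiIiIiIiIhERERERERERERERERERERIiIiIiIiIiIiIiIiIiIiIiEREREREREREREREREREREiIiIiIiIiIiIiIiIiIiIiIRERERERERERERERERERESIiIiIiIiIiIiIiIiIiIiIhERERERERERERERERERERIiIiIiIiIiIiIiIiIiIiIiEREREREREREREREREREREiIiIiIiIiIiIiIiIiIiIiERERERERERERERERERERESIiIiIiIiIiIiIiIiIiIiIRERERERERERERERERERERIiIiIiIiIiIiIiIiIiIiIhEREREREREREREREREREREiIiIiIiIiIiIiIiIiIiIiERERERERERERERERERERESIiIiIiIiIiIiIiIiIiIiERERERERERERERERERERERIiIiIiIiIiIiIiIiIiIiIREREREREREREREREREREREiIiIiIiIiIiIiIiIiIiIhERERERERERERERERERERESIiIiIiIiIiIiIiIiIiIhERERERERERERERERERERERIiIiIiIiIiIiIiIiIiIiEREREREREREREREREREREREiIiIiIiIiIiIiIiIiIiIRERERERERERERERERERERESIiIiIiIiIiIiIiIiIiIRERERERERERERERERERERERIiIiIiIiIiIiIiIiIiIhEREREREREREREREREREREREiIiIiIiIiIiIiIiIiIiERERERERERERERERERERERESIiIiIiIiIiIiIiIiIiERERERERERERERERERERERERIiIiIiIiIiIiIiIiIiIREREREREREREREREREREREREiIiIiIiIiIiIiIiIiIRERERERERERERERERERERERESIiIiIiIiIiIiIiIiIhERERERERERERERERERERERERIiIiIiIiIiIiIiIiIhEREREREREREREREREREREREREiIiIiIiIiIiIiIiIiERERERERERERERERERERERERESIiIiIiIiIiIiIiIiERERERERERERERERERERERERERIiIiIiIiIiIiIiIiIREREREREREREREREREREREREREiIiIiIiIiIiIiIiIRERERERERERERERERERERERERESIiIiIiIiIiIiIiIRERERERERERERERERERERERERERIiIiIiIiIiIiIiIhEREREREREREREREREREREREREREiIiIiIiIiIiIiIhERERERERERERERERERERERERERESIiIiIiIiIiIiIiERERERERERERERERERERERERERERIiIiIiIiIiIiIiEREREREREREREREREREREREREREREiIiIiIiIiIiIiERERERERERERERERERERERERERERESIiIiIiIiIiIiIRERERERERERERERERERERERERERERIiIiIiIiIiIiIREREREREREREREREREREREREREREREiIiIiIiIiIiIhERERERERERERERERERERERERERERESIiIiIiIiIiIhERERERERERERERERERERERERERERERIiIiIiIiIiIhEREREREREREREREREREREREREREREREiIiIiIiIiIiERERERERERERERERERERERERERERERESIiIiIiIiIiERERERERERERERERERERERERERERERERIiIiIiIiIiEREREREREREREREREREREREREREREREREiIiIiIiIiIRERERERERERERERERERERERERERERERESIiIiIiIiIRERERERERERERERERERERERERERERERERIiIiIiIiIREREREREREREREREREREREREREREREREREiIiIiIiIhERERERERERERERERERERERERERERERERESIiIiIiIhERERERERERERERERERERERERERERERERERIiIiIiIhEREREREREREREREREREREREREREREREREREiIiIiIiERERERERERERERERERERERERERERERERERESIiIiIiERERERERERERERERERERERERERERERERERER"/>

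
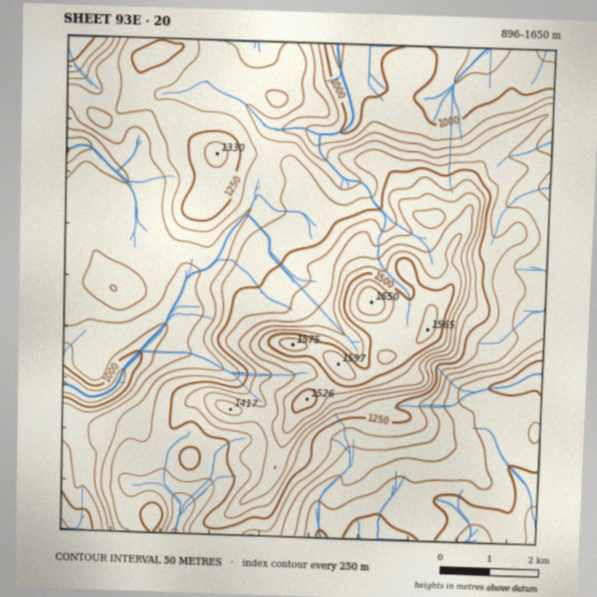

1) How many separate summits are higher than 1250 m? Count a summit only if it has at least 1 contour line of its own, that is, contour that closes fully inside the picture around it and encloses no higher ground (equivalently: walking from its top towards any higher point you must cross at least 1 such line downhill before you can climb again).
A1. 11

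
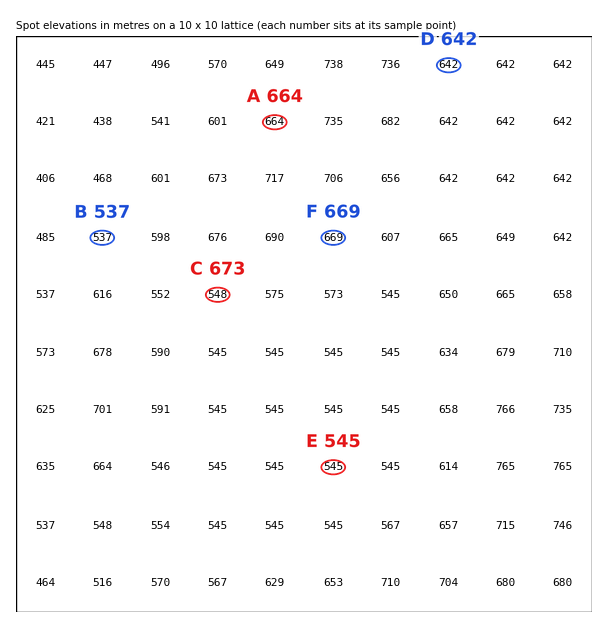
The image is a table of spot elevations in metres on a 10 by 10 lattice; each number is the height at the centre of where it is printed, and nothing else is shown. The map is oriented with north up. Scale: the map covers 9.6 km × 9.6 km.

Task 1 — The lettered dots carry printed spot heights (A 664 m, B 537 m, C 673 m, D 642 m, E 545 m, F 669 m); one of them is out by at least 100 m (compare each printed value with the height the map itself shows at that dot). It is C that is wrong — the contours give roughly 548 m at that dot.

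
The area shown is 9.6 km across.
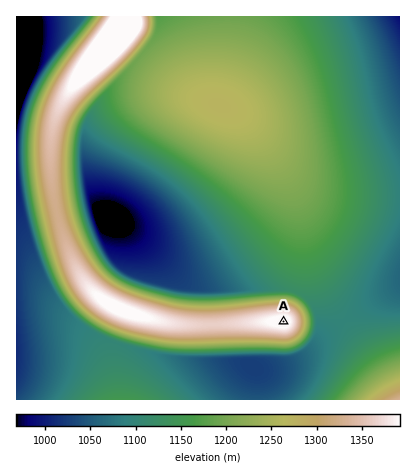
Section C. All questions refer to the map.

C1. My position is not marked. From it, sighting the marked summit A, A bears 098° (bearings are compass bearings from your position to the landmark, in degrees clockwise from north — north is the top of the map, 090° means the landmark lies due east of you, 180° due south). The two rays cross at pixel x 69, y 291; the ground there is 1264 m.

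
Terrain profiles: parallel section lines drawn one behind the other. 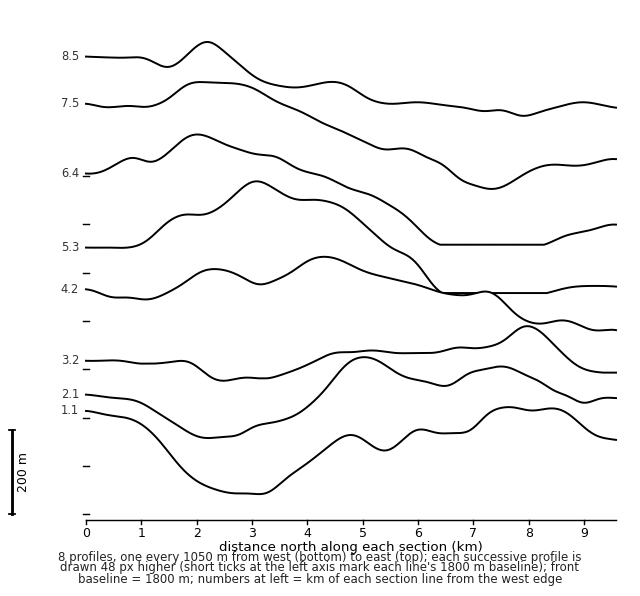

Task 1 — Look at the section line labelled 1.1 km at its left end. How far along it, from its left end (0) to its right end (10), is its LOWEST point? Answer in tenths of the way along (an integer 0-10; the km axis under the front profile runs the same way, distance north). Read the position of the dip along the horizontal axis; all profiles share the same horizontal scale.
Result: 3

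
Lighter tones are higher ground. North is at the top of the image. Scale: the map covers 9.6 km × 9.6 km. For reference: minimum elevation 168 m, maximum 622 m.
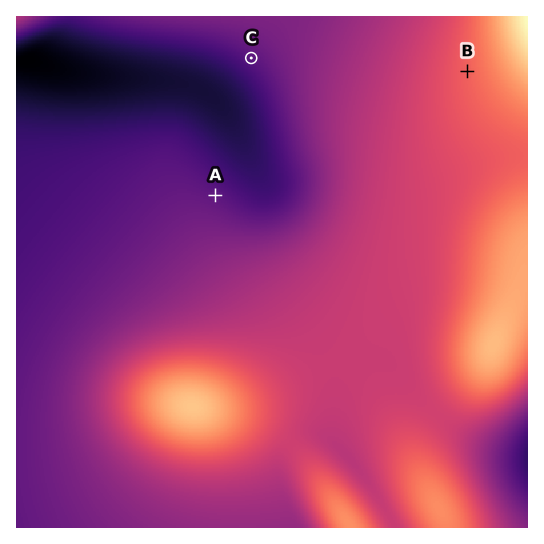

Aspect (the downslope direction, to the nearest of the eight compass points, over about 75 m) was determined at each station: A NE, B W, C SW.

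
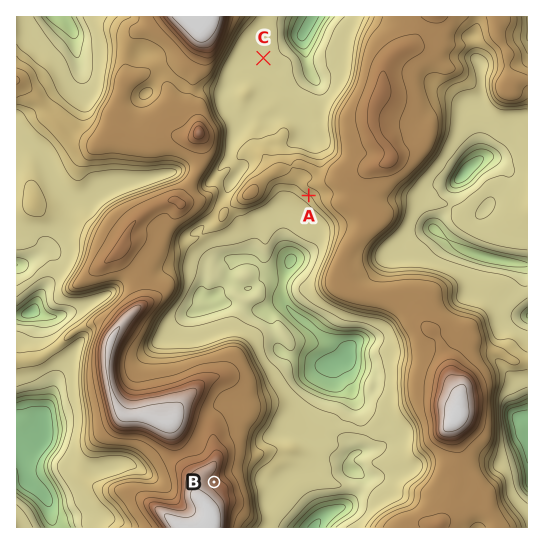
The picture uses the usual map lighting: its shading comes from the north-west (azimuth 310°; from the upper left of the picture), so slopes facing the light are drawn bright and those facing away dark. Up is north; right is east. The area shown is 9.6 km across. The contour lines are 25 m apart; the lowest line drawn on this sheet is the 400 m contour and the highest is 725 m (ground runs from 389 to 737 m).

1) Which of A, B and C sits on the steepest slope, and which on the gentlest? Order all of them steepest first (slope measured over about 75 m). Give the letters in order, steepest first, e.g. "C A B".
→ A B C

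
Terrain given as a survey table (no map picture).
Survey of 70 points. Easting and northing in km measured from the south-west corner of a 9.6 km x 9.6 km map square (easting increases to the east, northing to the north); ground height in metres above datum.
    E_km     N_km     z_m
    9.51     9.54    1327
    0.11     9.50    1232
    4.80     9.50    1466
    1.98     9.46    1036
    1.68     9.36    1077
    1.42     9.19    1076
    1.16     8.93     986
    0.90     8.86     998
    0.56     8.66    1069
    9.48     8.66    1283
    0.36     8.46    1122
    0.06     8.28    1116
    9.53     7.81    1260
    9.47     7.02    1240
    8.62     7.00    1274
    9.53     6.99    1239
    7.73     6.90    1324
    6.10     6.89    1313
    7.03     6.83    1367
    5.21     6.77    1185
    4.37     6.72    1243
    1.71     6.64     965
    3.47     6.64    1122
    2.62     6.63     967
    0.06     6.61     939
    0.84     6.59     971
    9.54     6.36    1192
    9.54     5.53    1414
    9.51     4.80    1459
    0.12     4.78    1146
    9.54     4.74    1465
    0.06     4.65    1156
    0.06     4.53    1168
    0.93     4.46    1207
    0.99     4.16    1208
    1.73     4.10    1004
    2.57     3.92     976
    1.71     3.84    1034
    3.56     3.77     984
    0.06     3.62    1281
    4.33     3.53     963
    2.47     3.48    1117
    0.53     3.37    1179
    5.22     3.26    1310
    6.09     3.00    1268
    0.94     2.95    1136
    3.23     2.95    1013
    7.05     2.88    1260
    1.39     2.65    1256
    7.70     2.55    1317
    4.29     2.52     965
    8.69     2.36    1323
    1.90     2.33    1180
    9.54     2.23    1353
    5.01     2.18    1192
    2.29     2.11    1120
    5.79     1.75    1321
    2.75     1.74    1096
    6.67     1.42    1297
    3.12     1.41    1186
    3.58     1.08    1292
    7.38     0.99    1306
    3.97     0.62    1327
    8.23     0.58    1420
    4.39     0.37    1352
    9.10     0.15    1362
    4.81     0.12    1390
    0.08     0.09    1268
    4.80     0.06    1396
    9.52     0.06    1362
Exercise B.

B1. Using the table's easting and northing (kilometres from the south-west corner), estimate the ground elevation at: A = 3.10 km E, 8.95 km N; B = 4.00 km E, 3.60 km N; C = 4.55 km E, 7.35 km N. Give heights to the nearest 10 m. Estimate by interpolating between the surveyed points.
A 1210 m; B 960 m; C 1200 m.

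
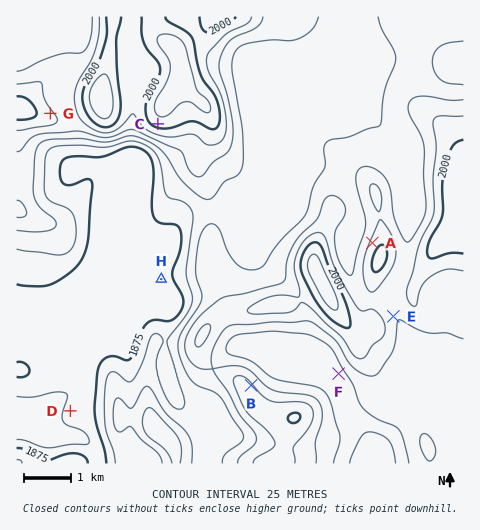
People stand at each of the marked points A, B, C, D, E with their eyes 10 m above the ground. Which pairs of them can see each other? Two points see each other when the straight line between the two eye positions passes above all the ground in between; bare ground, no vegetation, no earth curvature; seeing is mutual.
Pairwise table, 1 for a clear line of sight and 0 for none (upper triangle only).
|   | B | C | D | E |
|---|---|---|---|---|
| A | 0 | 1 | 0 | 0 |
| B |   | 1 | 0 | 0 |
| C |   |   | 1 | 0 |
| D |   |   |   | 0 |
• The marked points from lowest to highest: H F G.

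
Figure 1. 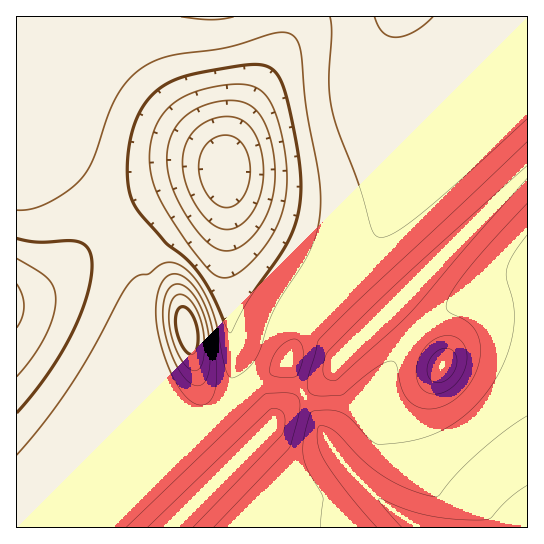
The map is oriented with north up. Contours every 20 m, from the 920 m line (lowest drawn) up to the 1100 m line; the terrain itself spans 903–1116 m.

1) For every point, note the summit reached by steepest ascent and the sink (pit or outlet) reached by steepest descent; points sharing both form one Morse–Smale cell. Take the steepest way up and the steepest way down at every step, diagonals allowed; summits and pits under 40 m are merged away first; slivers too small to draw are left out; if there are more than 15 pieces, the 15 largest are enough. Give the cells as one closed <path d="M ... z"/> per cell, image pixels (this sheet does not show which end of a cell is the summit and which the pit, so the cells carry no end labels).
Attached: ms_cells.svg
<path d="M397 16l-381 1 0 120 10 0 12-4 11-14-4 18 4 14 51 55 20 25 17 32 7 27 3 3 20 4 10 6 4 6 19 78 5 14 10 10 7 0 16-10 50-40 12-31 9-15 42-45 20-25 22-35 11-21 9-36 0-36-14-71z"/><path d="M527 172l-144 145-48 46-3 8-10 10-29 20-17 17-3 7-102 102 356 1z"/><path d="M527 16l-130 1 2 29 14 71 0 36-9 36-19 34-28 39-48 53-9 15-14 33-4 1-33 29-27 18-7 0-7-6-7-17 0 26-2 8-13 7-16 6-8 0-8-6-4 0-66 73-9 13-3 7 1 6 97 0 103-103 3-7 17-17 29-20 10-10 3-8 48-46 145-146z"/><path d="M47 123l-12 12-19 3 1 390 54 0 4-13 9-13 66-73 4 0 8 6 8 0 27-11 4-10-1-27-19-78-4-6-10-6-20-4-3-3-7-27-17-32-20-25-51-55-4-12z"/>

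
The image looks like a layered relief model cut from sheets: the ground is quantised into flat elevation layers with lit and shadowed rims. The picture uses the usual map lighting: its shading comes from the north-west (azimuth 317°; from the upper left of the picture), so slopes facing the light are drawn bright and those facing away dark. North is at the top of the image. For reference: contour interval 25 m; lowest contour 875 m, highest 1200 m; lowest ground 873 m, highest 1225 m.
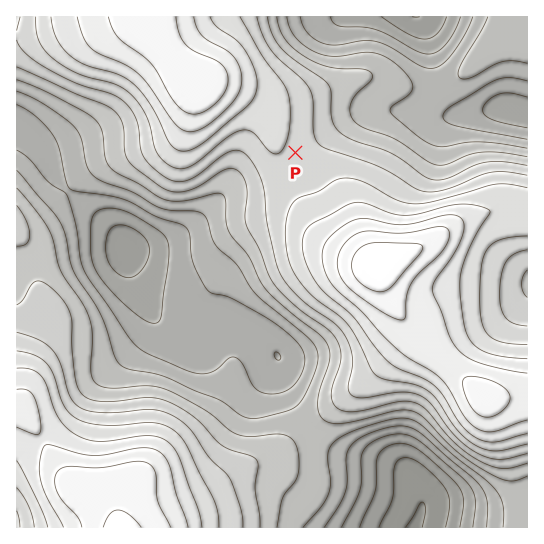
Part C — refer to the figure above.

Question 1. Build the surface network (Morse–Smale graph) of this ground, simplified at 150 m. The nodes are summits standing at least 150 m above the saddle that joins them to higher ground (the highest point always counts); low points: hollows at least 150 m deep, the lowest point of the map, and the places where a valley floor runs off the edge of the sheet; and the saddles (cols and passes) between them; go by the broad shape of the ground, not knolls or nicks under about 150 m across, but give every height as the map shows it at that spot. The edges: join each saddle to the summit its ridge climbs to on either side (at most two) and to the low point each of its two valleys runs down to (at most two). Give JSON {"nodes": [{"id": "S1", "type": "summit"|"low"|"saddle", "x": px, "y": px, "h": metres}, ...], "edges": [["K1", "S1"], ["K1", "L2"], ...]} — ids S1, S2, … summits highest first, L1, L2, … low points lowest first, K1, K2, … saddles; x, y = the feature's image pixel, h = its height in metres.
{"nodes": [
{"id": "S1", "type": "summit", "x": 379, "y": 265, "h": 1225},
{"id": "S2", "type": "summit", "x": 121, "y": 527, "h": 1208},
{"id": "L1", "type": "low", "x": 414, "y": 526, "h": 873},
{"id": "L2", "type": "low", "x": 415, "y": 17, "h": 900},
{"id": "K1", "type": "saddle", "x": 287, "y": 177, "h": 1093},
{"id": "K2", "type": "saddle", "x": 309, "y": 429, "h": 1016}],
"edges": [["K1", "S1"], ["K1", "L1"], ["K1", "L2"], ["K2", "S1"], ["K2", "S2"], ["K2", "L1"]]}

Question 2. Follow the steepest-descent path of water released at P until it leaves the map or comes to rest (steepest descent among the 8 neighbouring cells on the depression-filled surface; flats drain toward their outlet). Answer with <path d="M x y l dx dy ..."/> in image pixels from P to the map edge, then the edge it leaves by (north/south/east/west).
<path d="M295 153l11 0 32-32 5-3 8-1 2-2 4 0 1-1 16-1 1-2 43 0 1 2 8 0 2 1 49 0 1-1 14-2 1-1 28 0 5 3"/>
exit: east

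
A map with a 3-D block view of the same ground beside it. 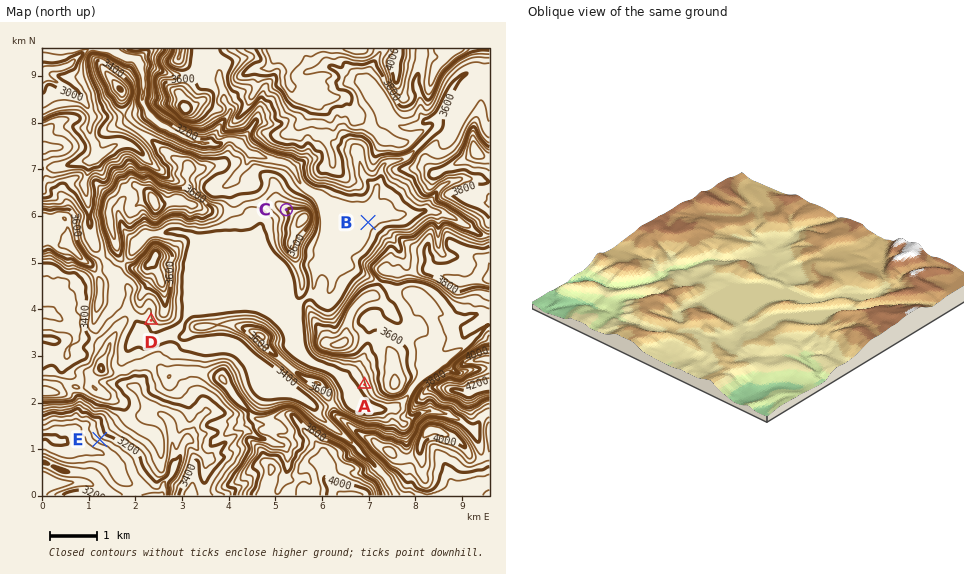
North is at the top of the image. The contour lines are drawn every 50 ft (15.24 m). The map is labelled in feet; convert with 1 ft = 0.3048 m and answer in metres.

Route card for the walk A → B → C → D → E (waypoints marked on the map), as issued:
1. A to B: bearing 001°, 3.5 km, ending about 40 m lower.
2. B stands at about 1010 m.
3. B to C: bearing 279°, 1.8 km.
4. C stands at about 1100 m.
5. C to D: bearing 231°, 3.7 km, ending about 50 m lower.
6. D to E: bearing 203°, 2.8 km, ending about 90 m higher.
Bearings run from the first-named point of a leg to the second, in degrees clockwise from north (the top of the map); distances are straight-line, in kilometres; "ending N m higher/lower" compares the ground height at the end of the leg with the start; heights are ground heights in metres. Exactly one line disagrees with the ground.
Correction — Line 6: it should read "ending about 90 m lower".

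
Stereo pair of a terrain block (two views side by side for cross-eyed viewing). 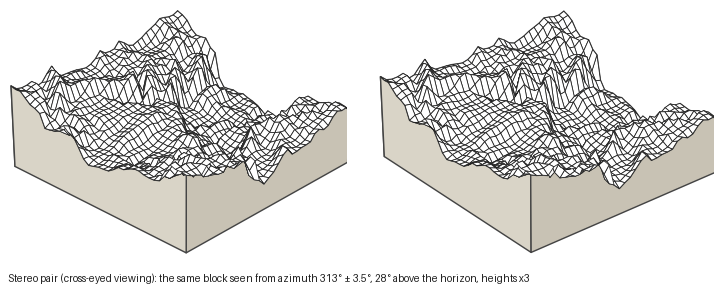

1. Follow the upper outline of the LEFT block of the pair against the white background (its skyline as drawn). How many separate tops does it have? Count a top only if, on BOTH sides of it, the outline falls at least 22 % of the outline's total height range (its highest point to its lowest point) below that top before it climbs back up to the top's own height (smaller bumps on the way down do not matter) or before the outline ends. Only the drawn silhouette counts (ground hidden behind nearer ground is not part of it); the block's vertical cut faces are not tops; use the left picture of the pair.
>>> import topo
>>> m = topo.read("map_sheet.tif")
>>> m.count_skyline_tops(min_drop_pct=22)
4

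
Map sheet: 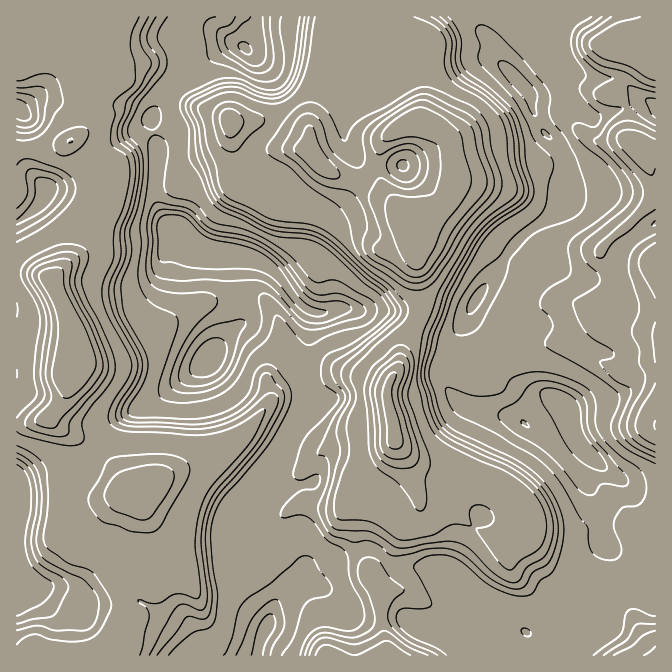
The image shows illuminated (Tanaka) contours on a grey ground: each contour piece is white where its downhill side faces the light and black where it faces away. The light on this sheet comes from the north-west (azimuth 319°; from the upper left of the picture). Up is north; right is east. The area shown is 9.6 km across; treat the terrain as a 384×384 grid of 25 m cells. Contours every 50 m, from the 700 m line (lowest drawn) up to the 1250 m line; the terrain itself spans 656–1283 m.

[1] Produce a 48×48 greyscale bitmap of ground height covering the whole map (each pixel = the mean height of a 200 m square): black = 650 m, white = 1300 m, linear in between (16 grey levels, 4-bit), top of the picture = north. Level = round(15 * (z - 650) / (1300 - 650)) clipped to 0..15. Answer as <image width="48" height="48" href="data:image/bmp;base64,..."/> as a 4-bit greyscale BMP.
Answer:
<image width="48" height="48" href="data:image/bmp;base64,Qk32BAAAAAAAAHYAAAAoAAAAMAAAADAAAAABAAQAAAAAAIAEAAATCwAAEwsAABAAAAAAAAAAAAAAABEREQAiIiIAMzMzAERERABVVVUAZmZmAHd3dwCIiIgAmZmZAKqqqgC7u7sAzMzMAN3d3QDu7u4A////AKqqqqqphlVVQyRWmZmamHZVVVVVVVZ4mZmZmaqph2ZVQyNFeHeJhlVVVVVVVVVWiHh4iJqpmHZlVCJFVVVnZVVVVVVVVVVWd1Znd5mZmIh1VDNFVVVnZmZVVVVVVVVVZVVneJmZmZmFVURERVZ4d2VVVVZlVVVVVVVneJqqqql1VVRERVaIdmVVVnh2VVVVVVZ4maqqqql1VVVVVVeHZlVVaJmHZVVVVVeZqqqqqqllVVVVVVZ3d2ZniaqYZVVFVWiaqqqqqqllVVVVVmd4mYiImaqpdVRFVViqqqqrqqllVVVVZ4iJqqmZmaqpdVRFVVeaqrvMuql1VVVmaJmqqqqpmaqpdURFVVeaqrzMy6qGVVVmeKqqqrqqmaqpZUREVVeaqrzdzKqXVVVWaKqqq7qqqqqXVDNERVeaqrzMzLqpdVVmZ5qqu7qqqql1UzMzRXmqqqu7u7qql1VWd5qrzLqqmYZVQyI0VpqqqqqqqqqqqGVWd4q97bqZhlVDMiJFeKu7uqqqmZmaqYZWZ5q97amGVUQyIiRXmr3cuql3d3d4mZdVZ5q97KhVVDMjITVnmqzdyqhlVVVVaJhlVoq+65dURDMyIjVXmqvO3Kl1VERFVohlVXm+2pZUVUQyIkVWiave7bqWVCIjVndlVoq924VVVVRDNFVniavf/tqXVCESRWZVV4ms24VVVVVVVWZ4iave/sqXVDEBNVVVVniay4ZVVVVVZnd3iare/rqGVUIRJFVVVVaJqpZVVVVWZnd4iarO7allVUMiI0VUNEVnmpdUVVVVZneIiarO7KhVVUQzI0VCEiNFiahURVVWZ3iIiave2pdVRERDM0QhIiNFialkNFVWZ3iIiazuypdUQzMzMzITREVnmqp1RFVWZnd4ib3uypdUIiIiIiEkVVaKvduWVEVVVmd4mqzdyqlkIRERERJFVWi83uyoVVVVVniImqq7uqlkIQAAESRVVorN7u7JZVVVVniHiZmqqqlkIAEiNFZmeavN7v7bhlVVVWeIiHiaqql0IBJFVomZmqvN7/7sqGVVVVZ4h3eJqqqFMjRWiaqqqqvO7u7typdVRFVniIdomqqVRFVpqqqqq7ze7u7u3Kl1REVWeZd4mqqWRVV5qqqqvMzNzN7u7KllRFVWiZiZqqqWRVaKqqqs3czMu87u3KhlRFVnmZqqqqqWRVeaqqvN3LvMu87u26hVRFZ5qpqruql1RVebuqvN26vO3d7u26hURWeJqniauqhlVVesy6q8y6vO7u7typdURWaJmGeaqql1RWisy6q8uqq83u7cupZEVVZ3dmeJqqmFVWiqqpmqqqqqvNy7qWU0VVd3doiJqqqXVVZ4h2aKqqqqqrqphlM0VWeHd5maqqqoZVVWVERpqqqqqqqXZUNFVWZ3iaqqqqqZdlVUMiRYqqqqqqqGVDRVVWiZqqqqqqqYdVVDISRYqqqqqqqGVEVVVomqqqqqqqqYZVVDIiRXmqqqqqqGVFVVVomqqqqqqqqodVVEMiRXmqqqqphlVVVVVWeZmg=="/>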